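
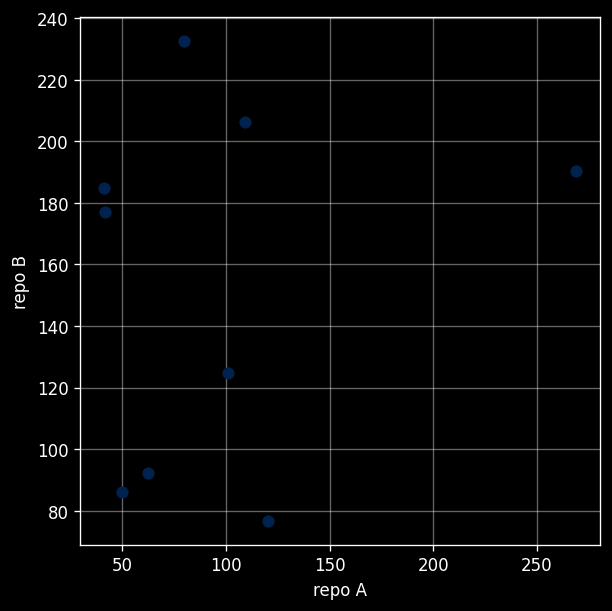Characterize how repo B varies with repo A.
no clear correlation

Points are roughly uncorrelated; weak (|r| ≈ 0.2).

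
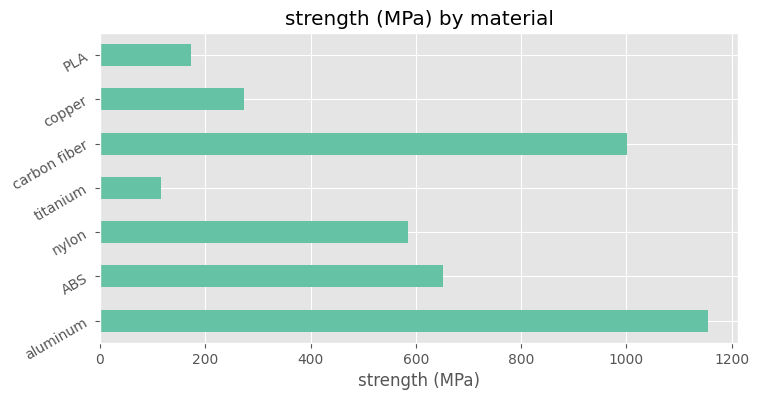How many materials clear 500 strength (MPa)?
Above 500: aluminum, ABS, nylon, carbon fiber.

4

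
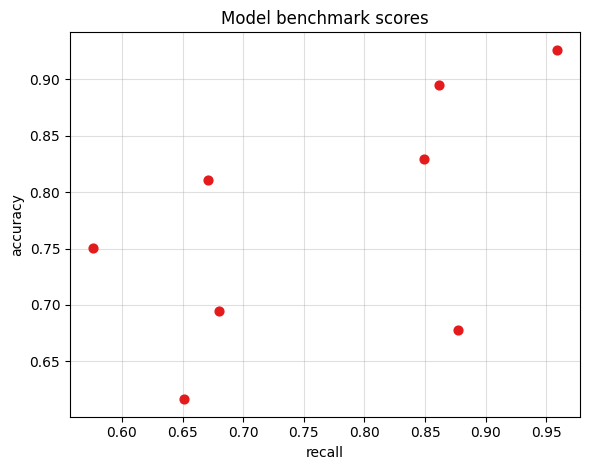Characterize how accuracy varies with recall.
positive, moderate

Points are positively correlated; moderate (|r| ≈ 0.6).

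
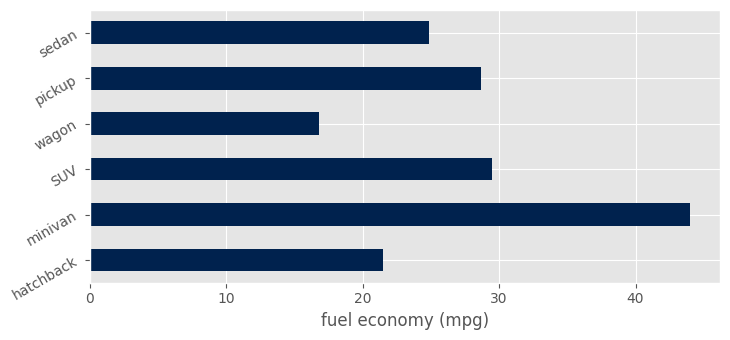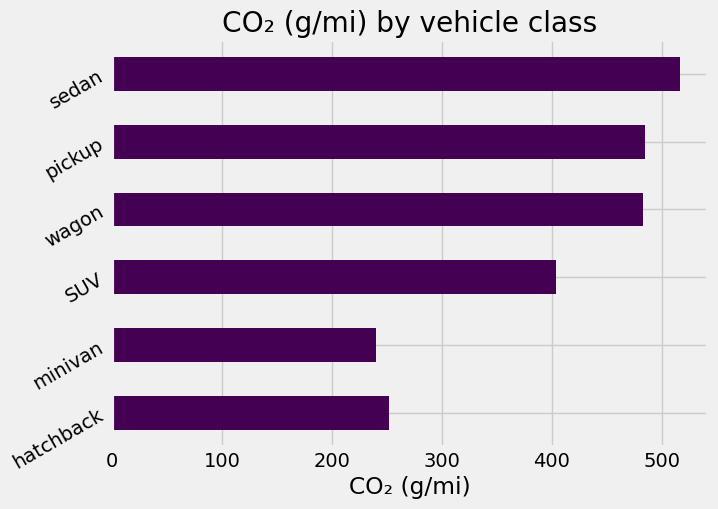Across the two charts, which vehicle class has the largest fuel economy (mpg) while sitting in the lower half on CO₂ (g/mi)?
Chart 2 median CO₂ (g/mi) ≈ 450; below-median vehicle classes: hatchback, minivan, SUV. Among those, minivan has the highest fuel economy (mpg) (≈ 45).

minivan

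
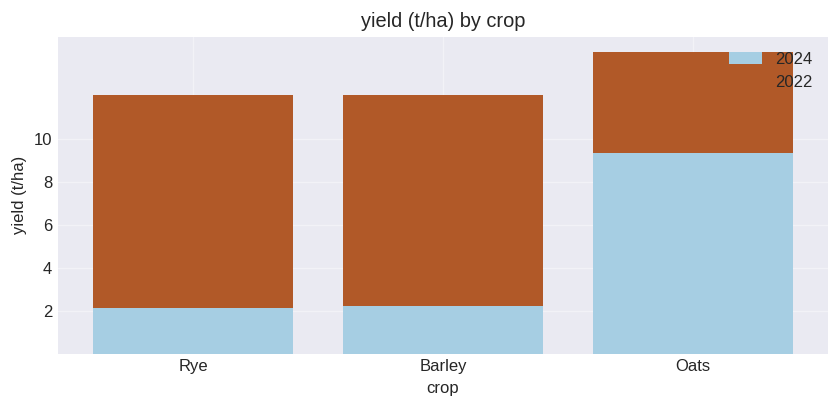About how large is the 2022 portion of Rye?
≈ 10

2022 top ≈ 12, bottom ≈ 2; segment ≈ 10.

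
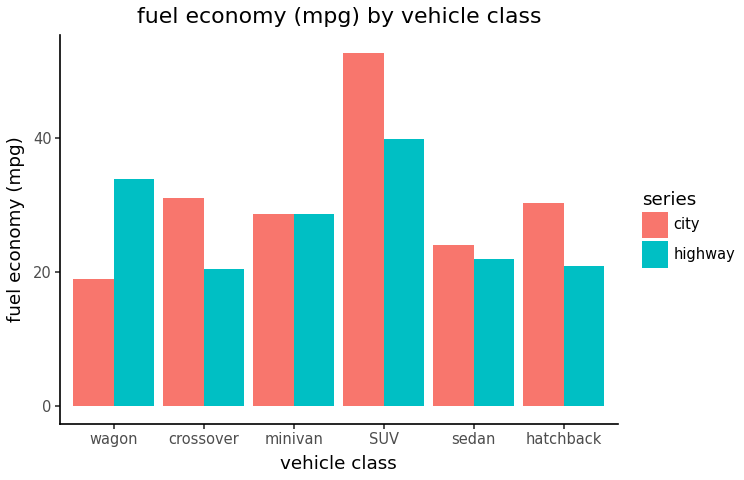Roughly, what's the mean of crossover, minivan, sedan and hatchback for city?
(30 + 30 + 25 + 30) / 4 ≈ 29.

≈ 29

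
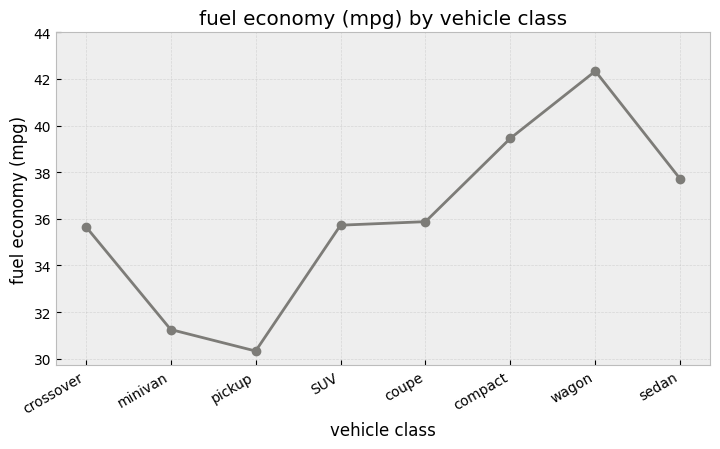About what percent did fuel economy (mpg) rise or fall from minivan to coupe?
minivan ≈ 32, coupe ≈ 36; (36 − 32) / 32 ≈ +12.5%.

≈ +12.5%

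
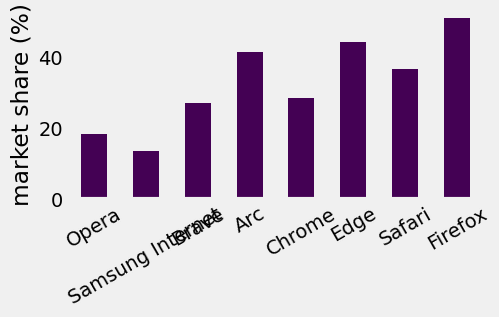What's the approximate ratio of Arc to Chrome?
Arc ≈ 40, Chrome ≈ 30; 40/30 ≈ 1.33.

≈ 1.33×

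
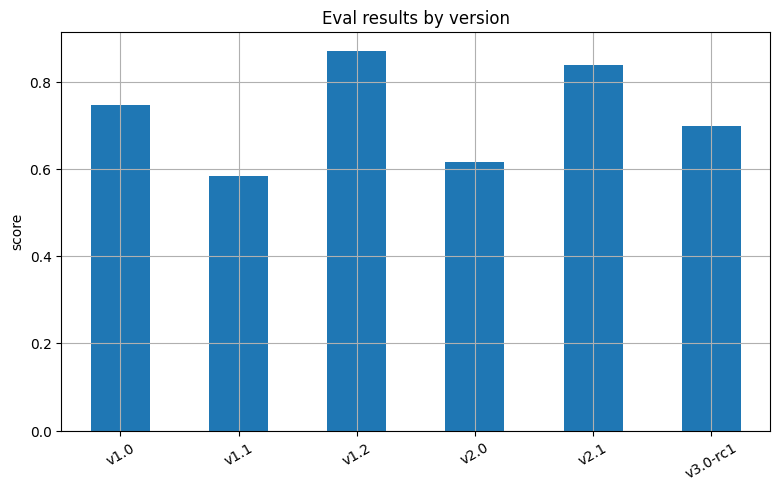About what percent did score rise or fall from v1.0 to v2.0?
≈ -14.3%

v1.0 ≈ 0.7, v2.0 ≈ 0.6; (0.6 − 0.7) / 0.7 ≈ -14.3%.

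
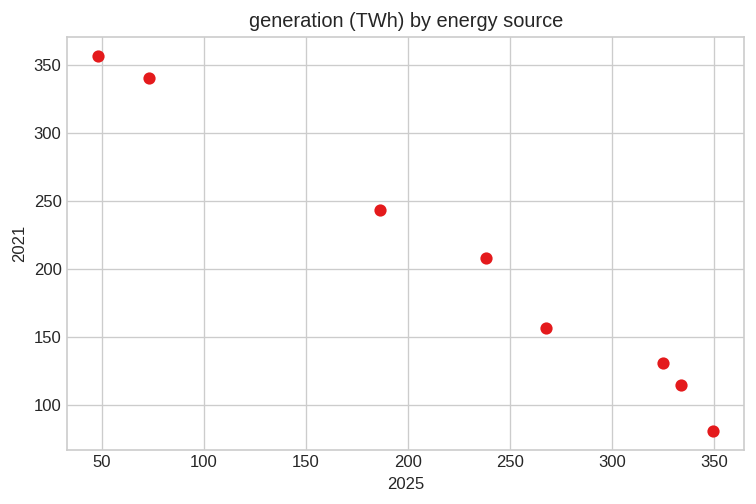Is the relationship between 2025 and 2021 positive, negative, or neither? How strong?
negative, strong

Points are negatively correlated; strong (|r| ≈ 1.0).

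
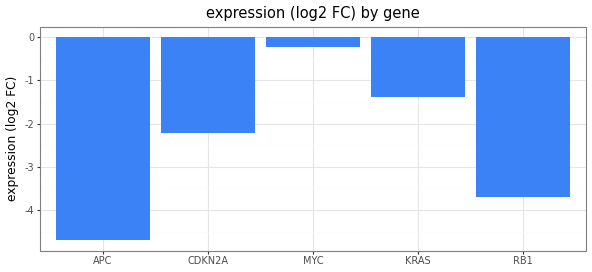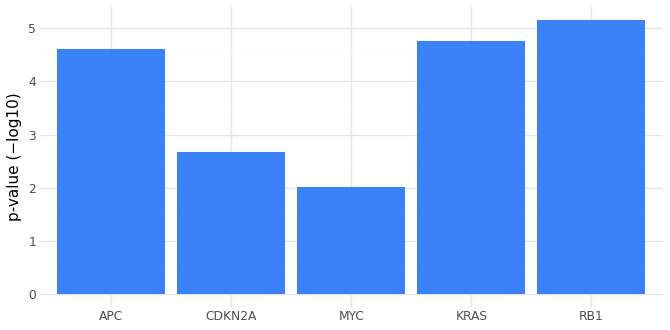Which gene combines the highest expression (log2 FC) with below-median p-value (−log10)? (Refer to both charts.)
Chart 2 median p-value (−log10) ≈ 4.5; below-median genes: CDKN2A, MYC. Among those, MYC has the highest expression (log2 FC) (≈ 0).

MYC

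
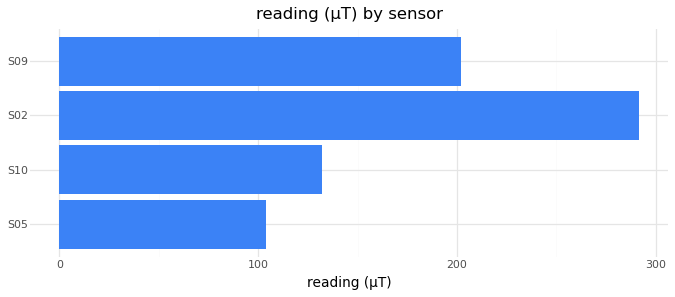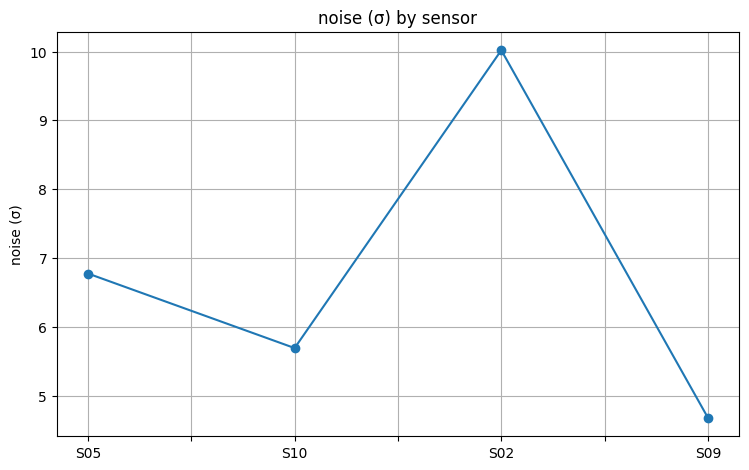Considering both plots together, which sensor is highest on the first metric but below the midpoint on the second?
Chart 2 median noise (σ) ≈ 6; below-median sensors: S10, S09. Among those, S09 has the highest reading (µT) (≈ 200).

S09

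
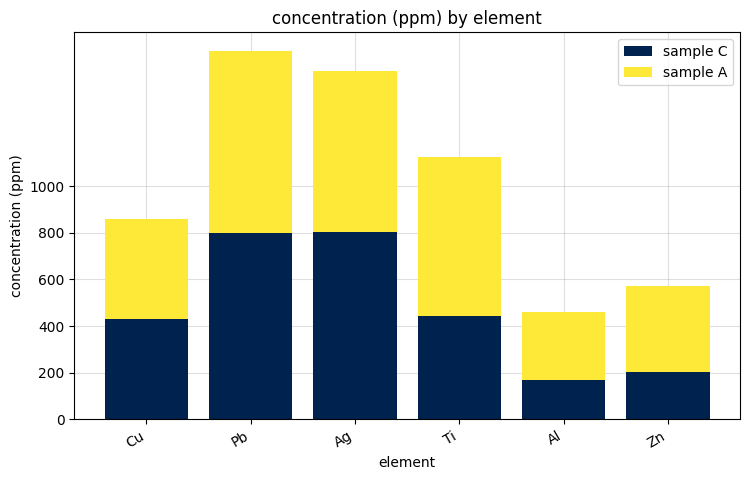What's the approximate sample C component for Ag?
sample C top ≈ 800, bottom ≈ 0; segment ≈ 800.

≈ 800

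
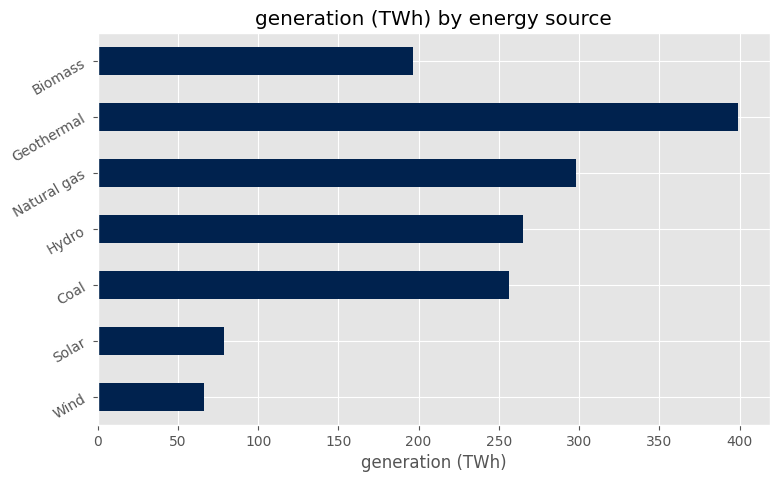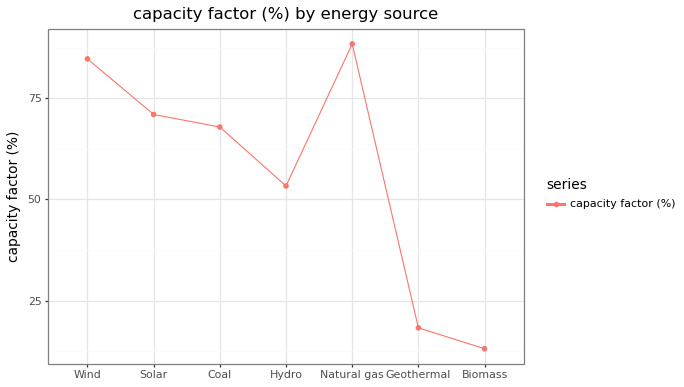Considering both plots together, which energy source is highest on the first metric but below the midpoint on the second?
Chart 2 median capacity factor (%) ≈ 70; below-median energy sources: Hydro, Geothermal, Biomass. Among those, Geothermal has the highest generation (TWh) (≈ 400).

Geothermal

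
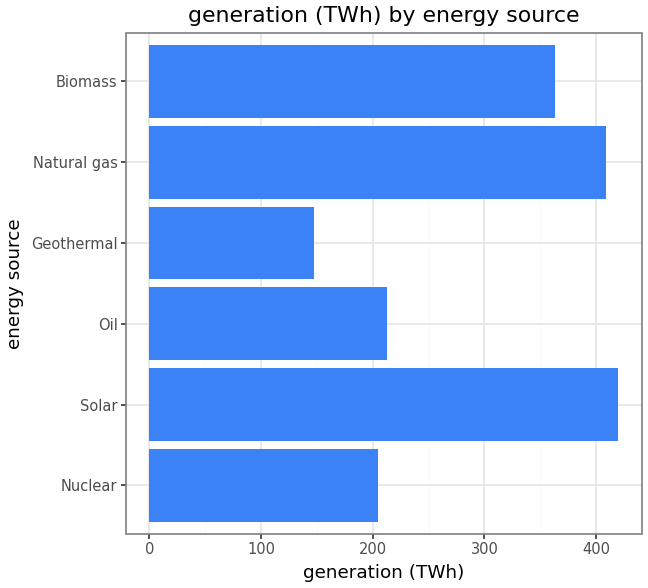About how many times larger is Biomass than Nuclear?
≈ 1.75×

Biomass ≈ 350, Nuclear ≈ 200; 350/200 ≈ 1.75.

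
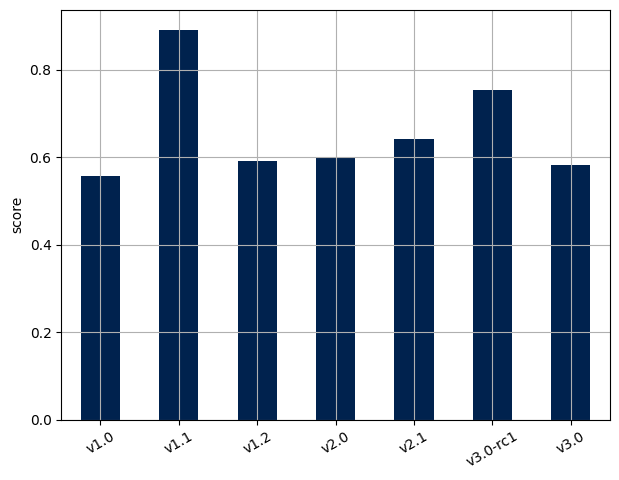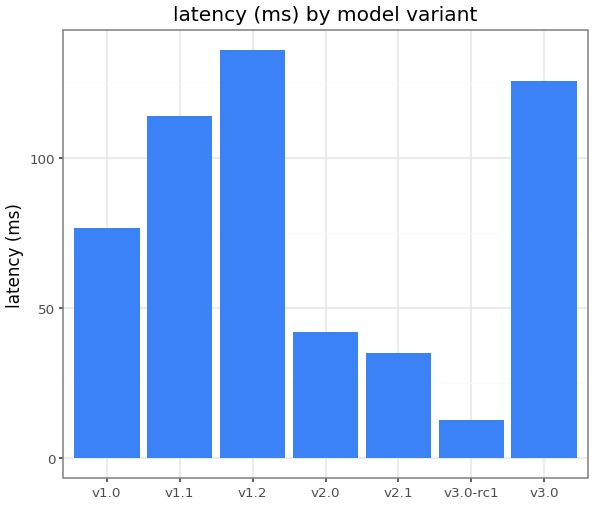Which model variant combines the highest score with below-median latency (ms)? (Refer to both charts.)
v3.0-rc1

Chart 2 median latency (ms) ≈ 80; below-median model variants: v2.0, v2.1, v3.0-rc1. Among those, v3.0-rc1 has the highest score (≈ 0.8).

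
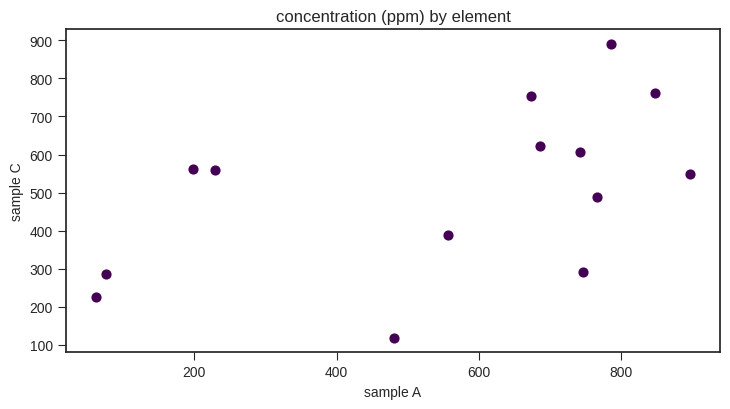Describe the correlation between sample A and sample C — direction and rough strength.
Points are positively correlated; moderate (|r| ≈ 0.5).

positive, moderate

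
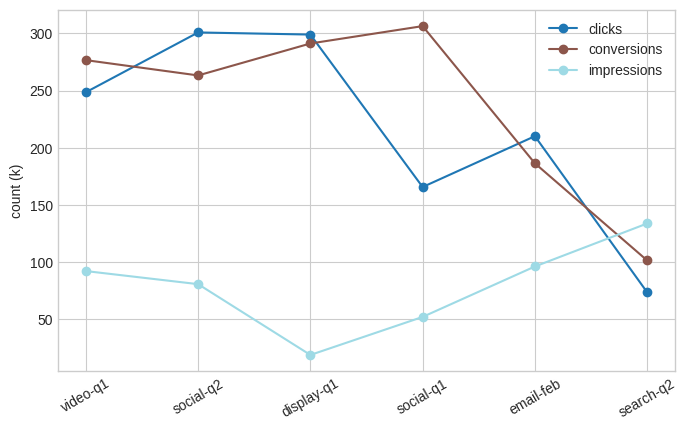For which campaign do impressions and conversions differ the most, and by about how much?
display-q1: impressions ≈ 25, conversions ≈ 300 → gap ≈ 275. Next-largest (social-q1) is only ≈ 250.

display-q1, ≈ 275 k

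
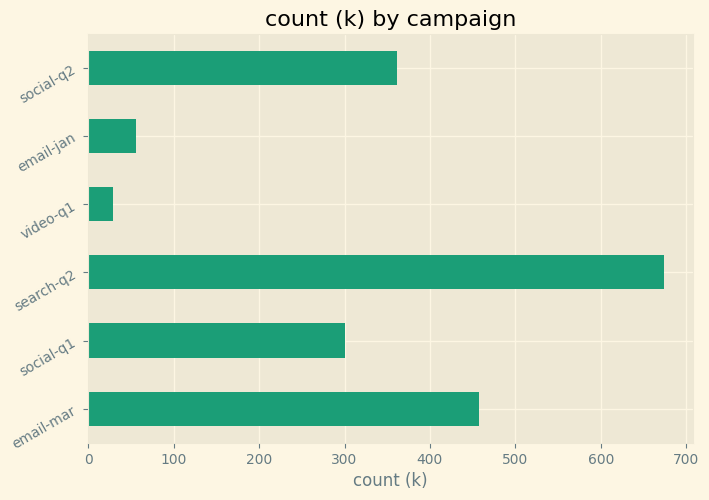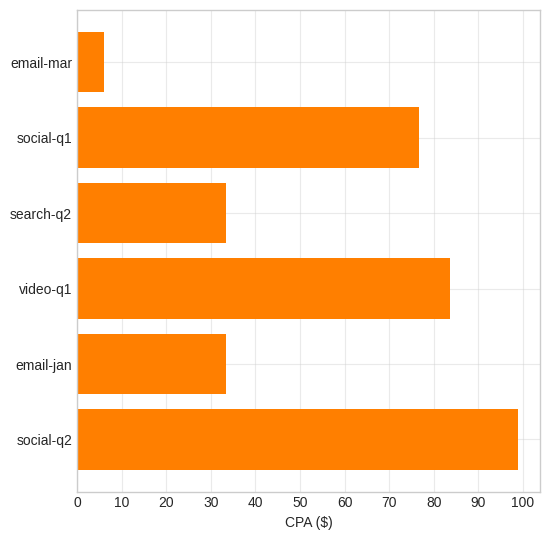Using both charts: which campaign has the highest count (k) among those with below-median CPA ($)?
Chart 2 median CPA ($) ≈ 60; below-median campaigns: email-mar, search-q2, email-jan. Among those, search-q2 has the highest count (k) (≈ 700).

search-q2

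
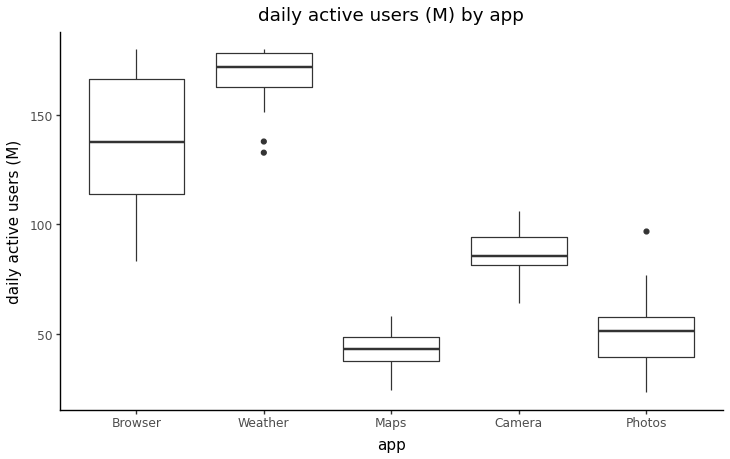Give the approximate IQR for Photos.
Q3 ≈ 60, Q1 ≈ 40; IQR ≈ 20.

≈ 20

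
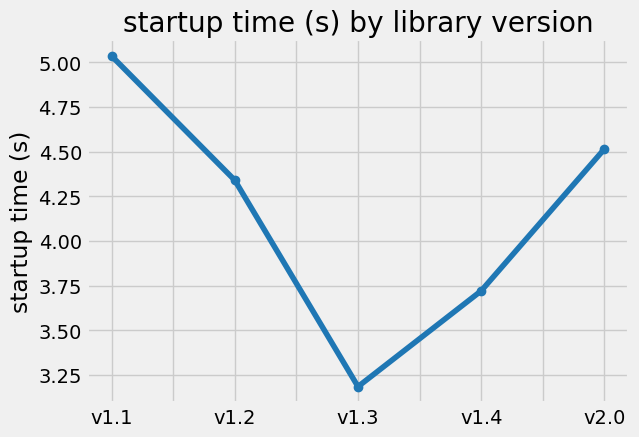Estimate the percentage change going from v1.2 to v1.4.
≈ -13.6%

v1.2 ≈ 4.4, v1.4 ≈ 3.8; (3.8 − 4.4) / 4.4 ≈ -13.6%.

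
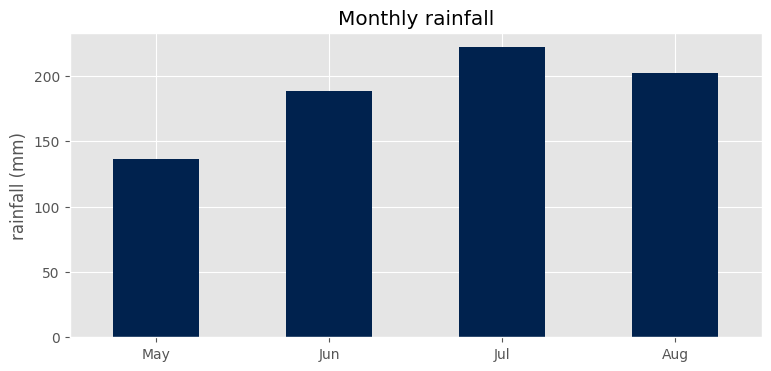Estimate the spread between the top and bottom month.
≈ 80

Max Jul ≈ 220, min May ≈ 140; range ≈ 80.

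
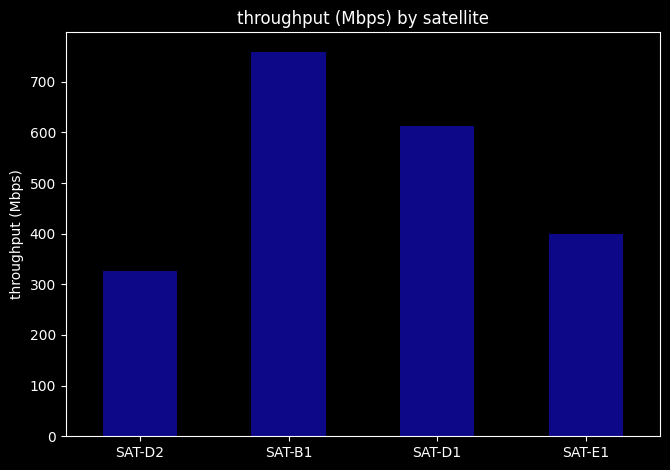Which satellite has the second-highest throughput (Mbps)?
SAT-D1

Top 3: SAT-B1 ≈ 800, SAT-D1 ≈ 600, SAT-E1 ≈ 400.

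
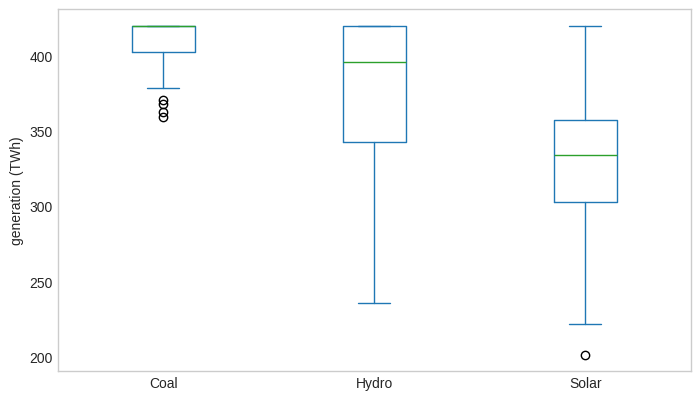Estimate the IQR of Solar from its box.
Q3 ≈ 360, Q1 ≈ 300; IQR ≈ 60.

≈ 60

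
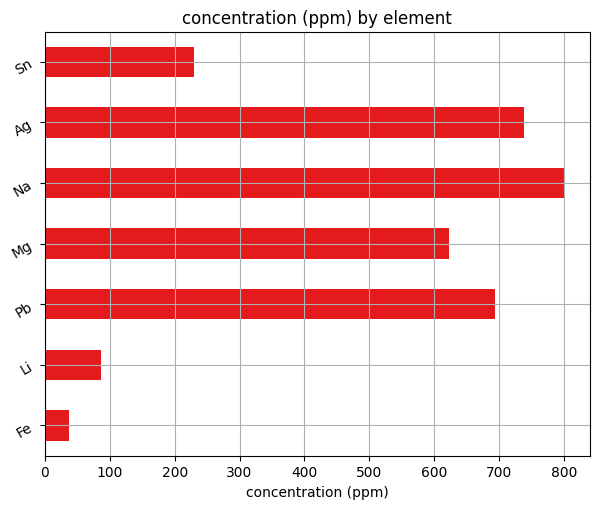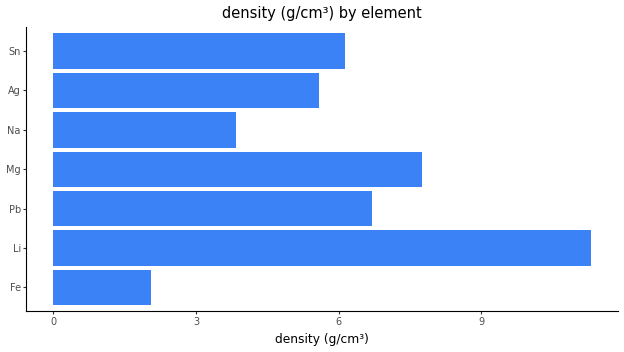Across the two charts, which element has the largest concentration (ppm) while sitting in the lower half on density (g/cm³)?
Chart 2 median density (g/cm³) ≈ 6; below-median elements: Fe, Na, Ag. Among those, Na has the highest concentration (ppm) (≈ 800).

Na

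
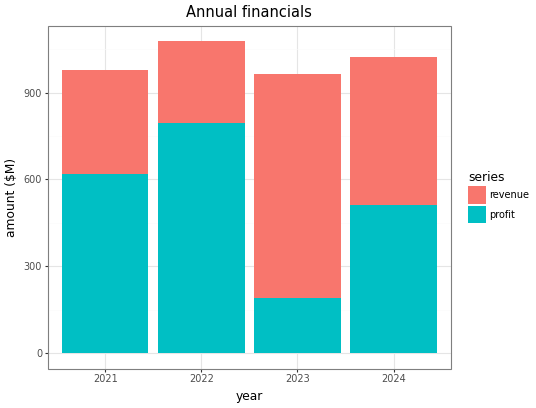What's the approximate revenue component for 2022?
≈ 300

revenue top ≈ 1100, bottom ≈ 800; segment ≈ 300.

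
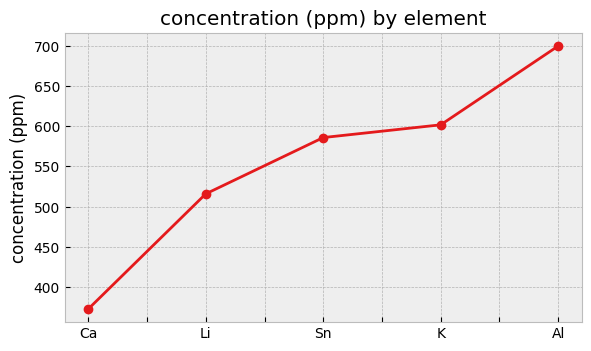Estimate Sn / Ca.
Sn ≈ 600, Ca ≈ 350; 600/350 ≈ 1.71.

≈ 1.71×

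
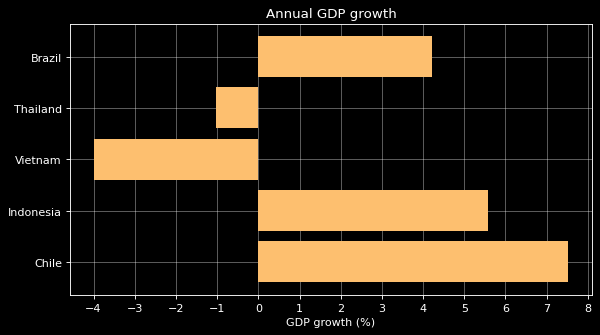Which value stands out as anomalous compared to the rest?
Vietnam

Vietnam ≈ -4; the rest sit between ≈ -1 and ≈ 8.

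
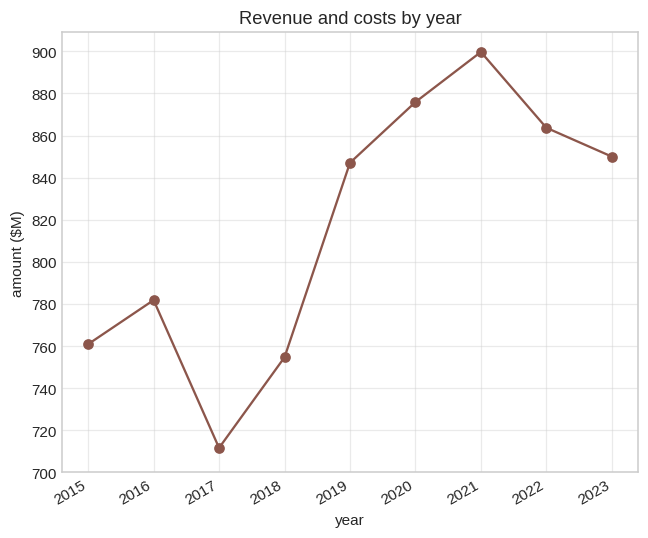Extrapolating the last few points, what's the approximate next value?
Last three: 900, 860, 840 → slope ≈ -30/step → next ≈ 810.

≈ 810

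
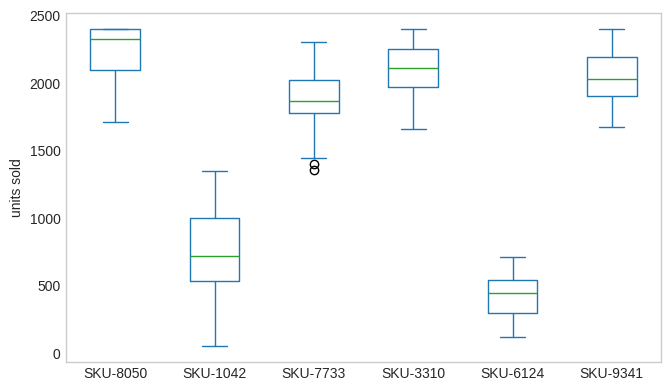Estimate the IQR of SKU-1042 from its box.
≈ 400

Q3 ≈ 1000, Q1 ≈ 600; IQR ≈ 400.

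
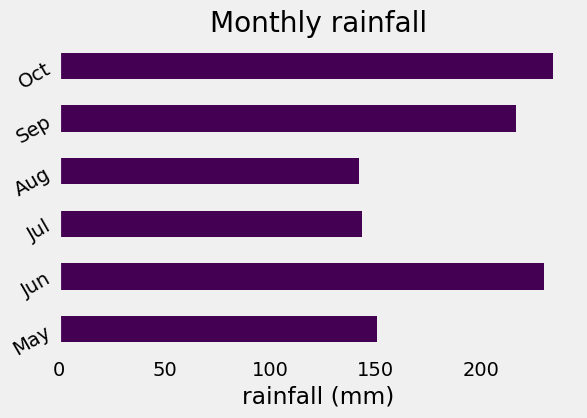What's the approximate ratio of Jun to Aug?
≈ 1.57×

Jun ≈ 220, Aug ≈ 140; 220/140 ≈ 1.57.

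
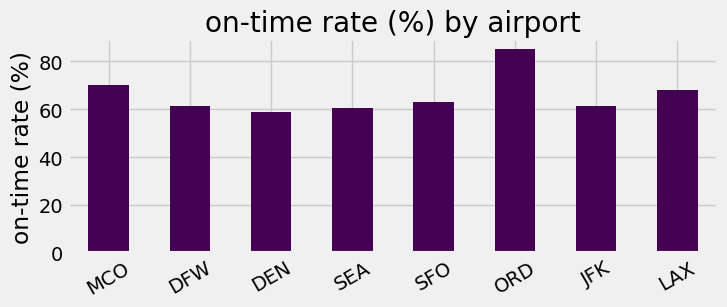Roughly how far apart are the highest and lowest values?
Max ORD ≈ 80, min DEN ≈ 60; range ≈ 20.

≈ 20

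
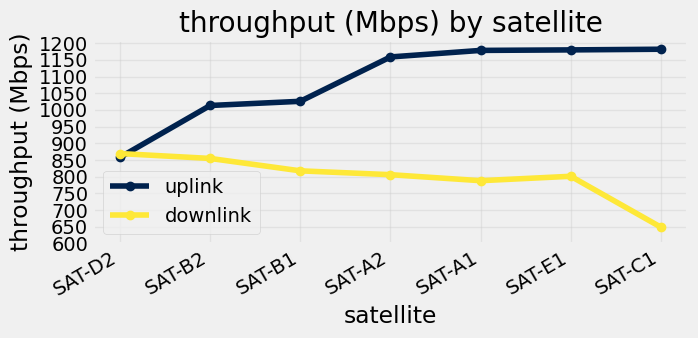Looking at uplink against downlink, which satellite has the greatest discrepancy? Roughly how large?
SAT-C1: uplink ≈ 1200, downlink ≈ 650 → gap ≈ 550. Next-largest (SAT-A1) is only ≈ 400.

SAT-C1, ≈ 550 Mbps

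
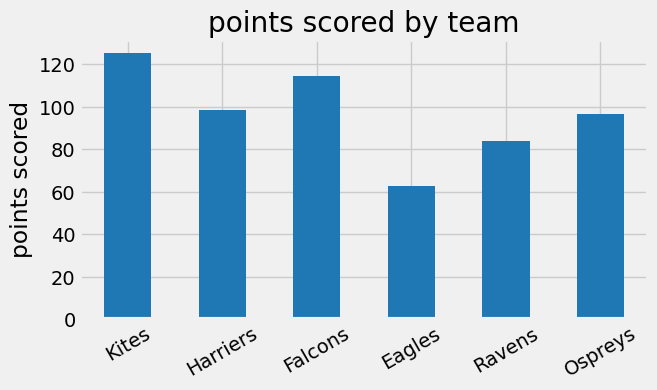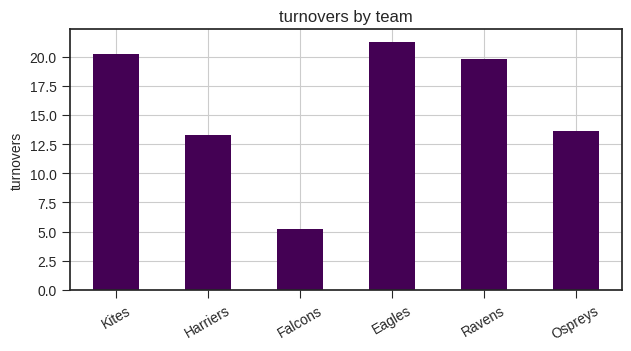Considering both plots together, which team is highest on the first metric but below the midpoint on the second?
Chart 2 median turnovers ≈ 16; below-median teams: Harriers, Falcons, Ospreys. Among those, Falcons has the highest points scored (≈ 120).

Falcons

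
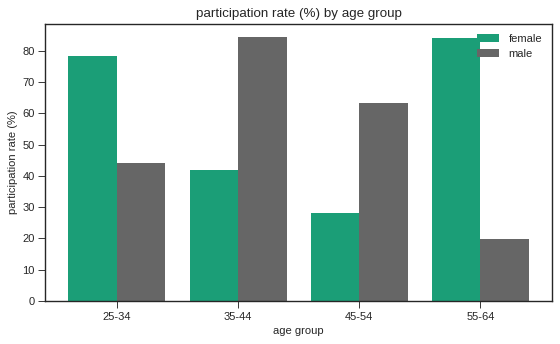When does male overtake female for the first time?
35-44

25-34: male ≈ 40 vs female ≈ 80 (not yet); 35-44: male ≈ 80 vs female ≈ 40 (first crossover).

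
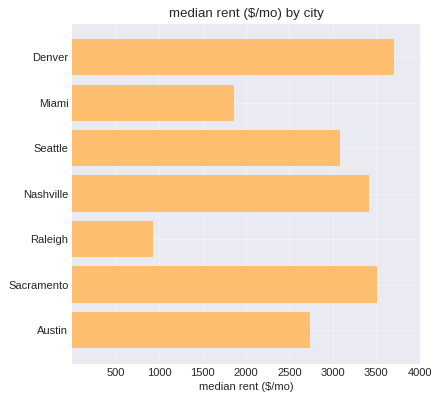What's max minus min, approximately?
≈ 2500

Max Denver ≈ 3500, min Raleigh ≈ 1000; range ≈ 2500.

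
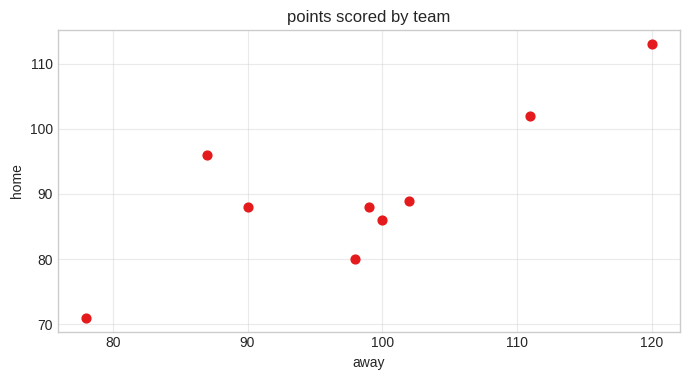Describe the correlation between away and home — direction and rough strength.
Points are positively correlated; strong (|r| ≈ 0.8).

positive, strong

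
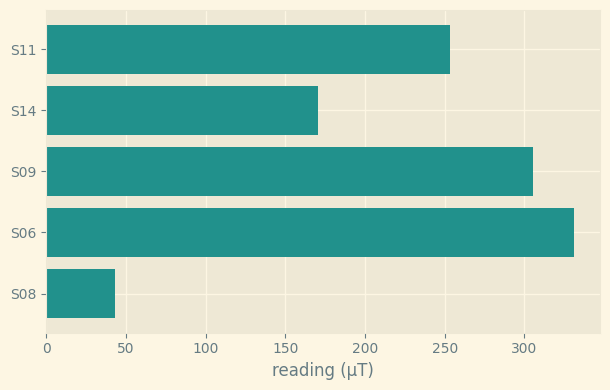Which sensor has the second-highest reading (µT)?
S09

Top 3: S06 ≈ 350, S09 ≈ 300, S11 ≈ 250.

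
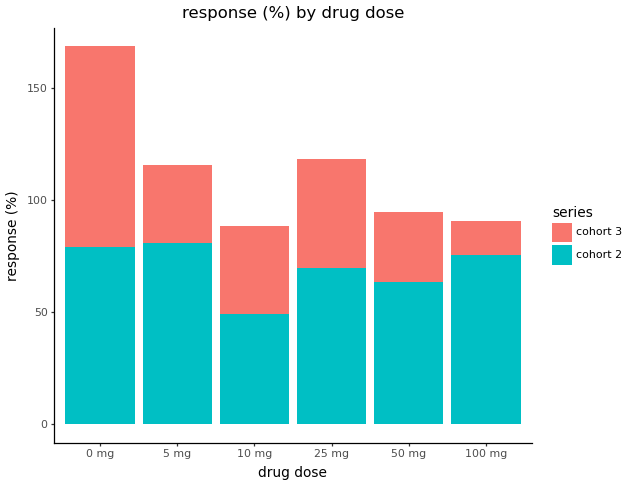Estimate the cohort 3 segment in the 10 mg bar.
≈ 40

cohort 3 top ≈ 80, bottom ≈ 40; segment ≈ 40.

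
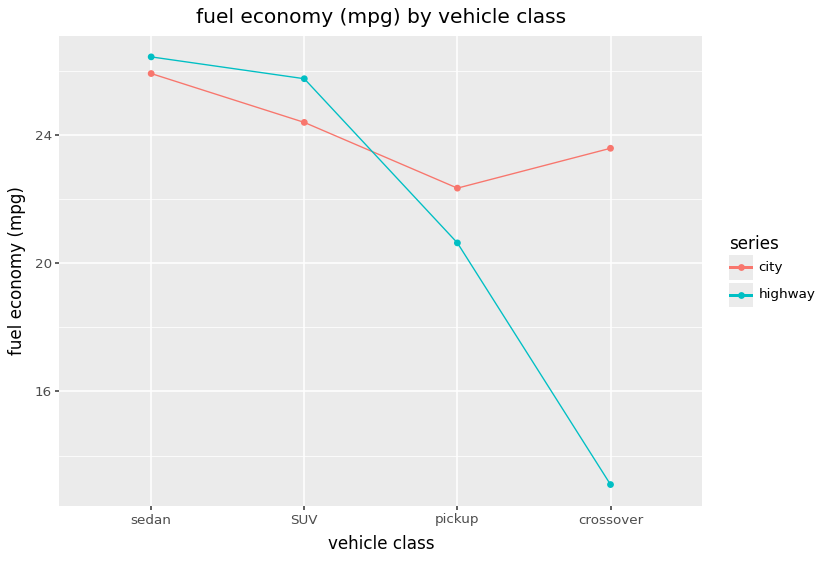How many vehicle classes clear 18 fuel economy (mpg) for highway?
3

Above 18: sedan, SUV, pickup.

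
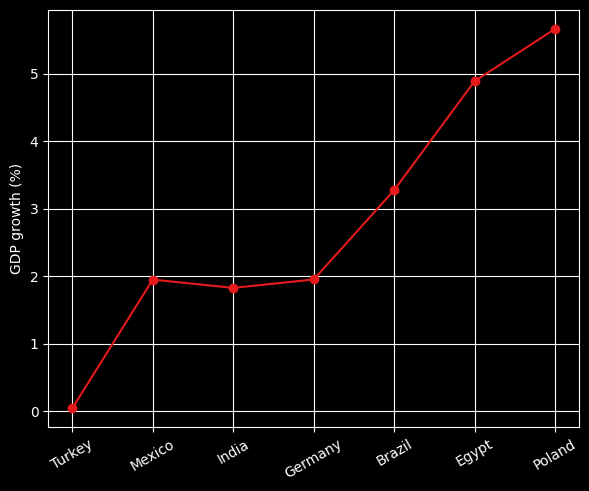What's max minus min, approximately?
≈ 5.5

Max Poland ≈ 5.5, min Turkey ≈ 0.0; range ≈ 5.5.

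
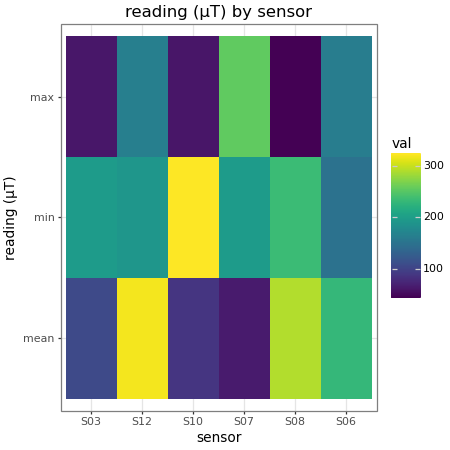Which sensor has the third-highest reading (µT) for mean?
Top 4 for mean: S12 ≈ 325, S08 ≈ 300, S06 ≈ 225, S03 ≈ 100.

S06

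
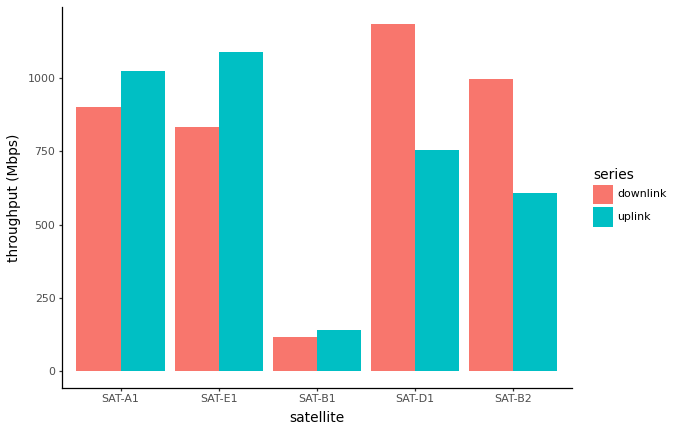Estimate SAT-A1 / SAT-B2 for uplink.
≈ 1.67×

SAT-A1 ≈ 1000, SAT-B2 ≈ 600; 1000/600 ≈ 1.67.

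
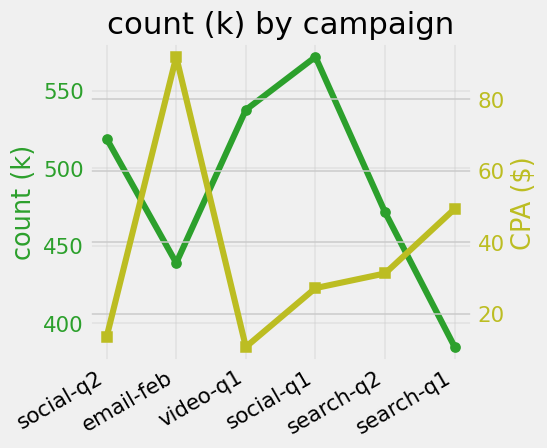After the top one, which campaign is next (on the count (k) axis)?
Top 3 (on the count (k) axis): social-q1 ≈ 580, video-q1 ≈ 540, social-q2 ≈ 520.

video-q1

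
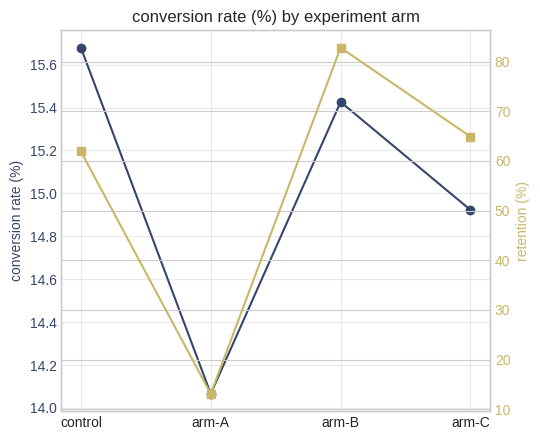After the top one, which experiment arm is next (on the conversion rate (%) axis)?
Top 3 (on the conversion rate (%) axis): control ≈ 15.6, arm-B ≈ 15.4, arm-C ≈ 15.0.

arm-B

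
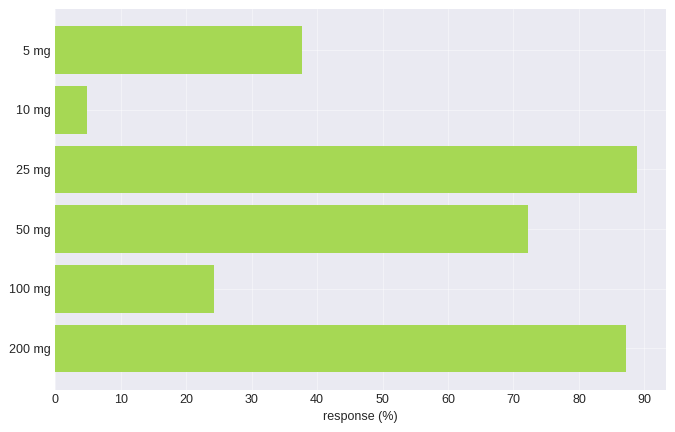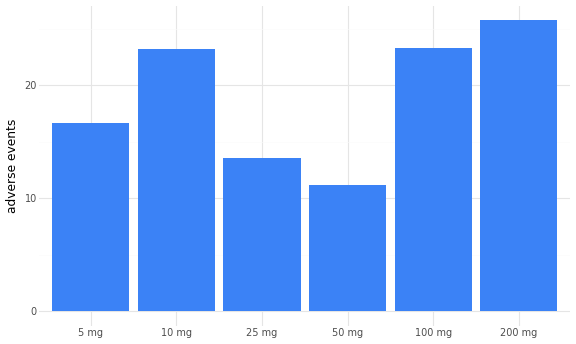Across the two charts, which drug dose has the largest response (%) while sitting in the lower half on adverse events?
Chart 2 median adverse events ≈ 20; below-median drug doses: 5 mg, 25 mg, 50 mg. Among those, 25 mg has the highest response (%) (≈ 90).

25 mg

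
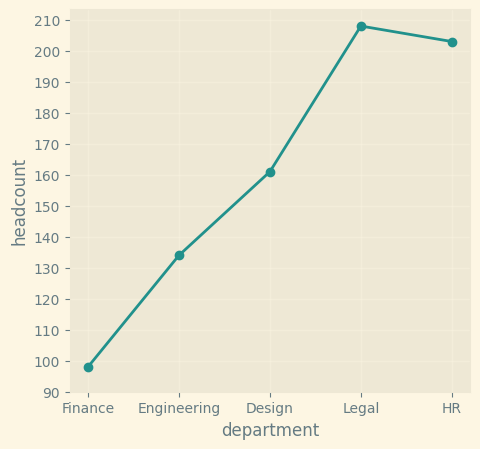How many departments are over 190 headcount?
Above 190: Legal, HR.

2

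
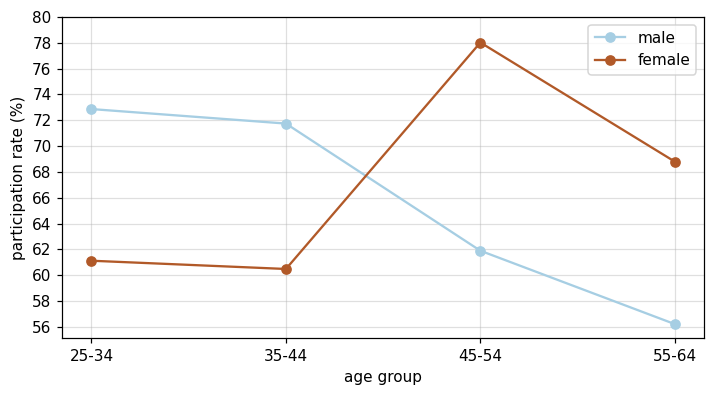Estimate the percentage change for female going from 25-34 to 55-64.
≈ +9.7%

25-34 ≈ 62, 55-64 ≈ 68; (68 − 62) / 62 ≈ +9.7%.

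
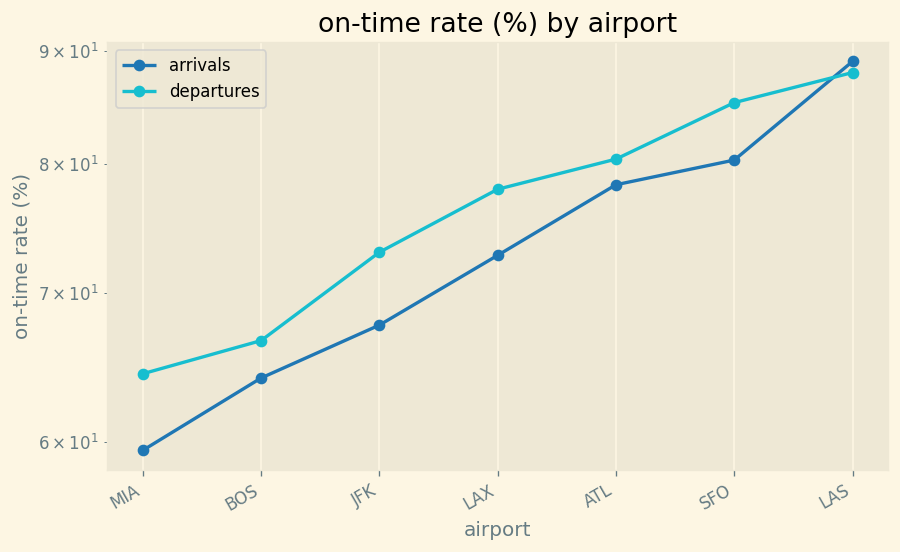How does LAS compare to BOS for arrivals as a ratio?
LAS ≈ 90, BOS ≈ 65; 90/65 ≈ 1.38.

≈ 1.38×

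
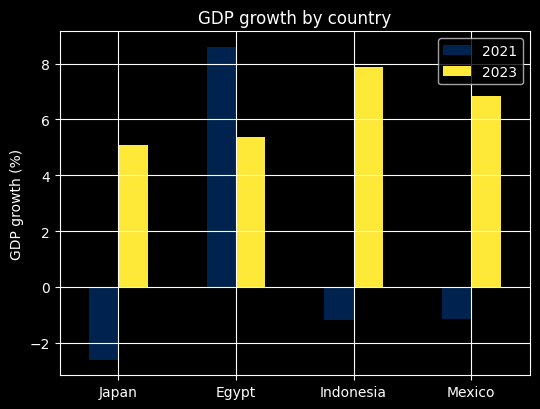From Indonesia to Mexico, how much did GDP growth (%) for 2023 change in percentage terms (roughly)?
Indonesia ≈ 8, Mexico ≈ 7; (7 − 8) / 8 ≈ -12.5%.

≈ -12.5%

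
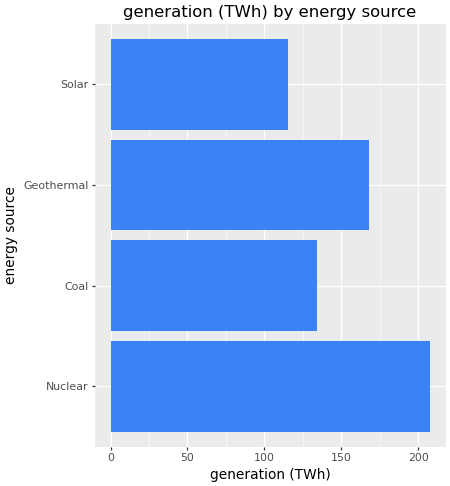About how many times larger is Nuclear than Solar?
Nuclear ≈ 200, Solar ≈ 120; 200/120 ≈ 1.67.

≈ 1.67×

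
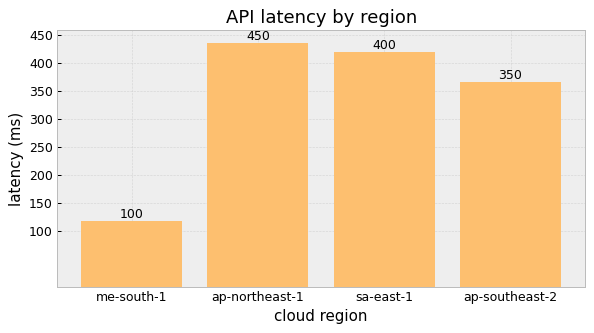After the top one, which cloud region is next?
Top 3: ap-northeast-1 ≈ 450, sa-east-1 ≈ 400, ap-southeast-2 ≈ 350.

sa-east-1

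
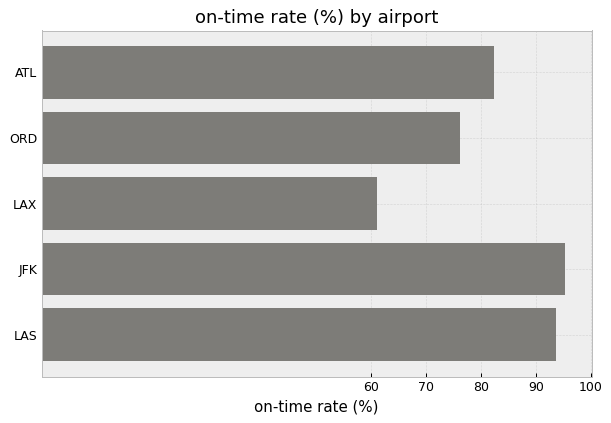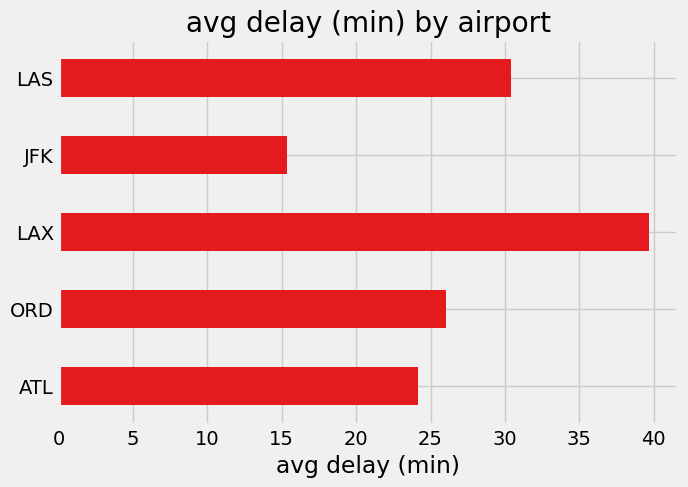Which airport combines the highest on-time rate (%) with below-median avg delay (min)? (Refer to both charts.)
JFK

Chart 2 median avg delay (min) ≈ 25; below-median airports: ATL, JFK. Among those, JFK has the highest on-time rate (%) (≈ 100).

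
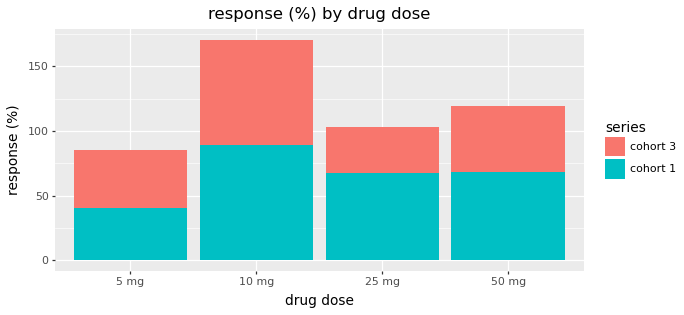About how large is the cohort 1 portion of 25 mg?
≈ 60

cohort 1 top ≈ 60, bottom ≈ 0; segment ≈ 60.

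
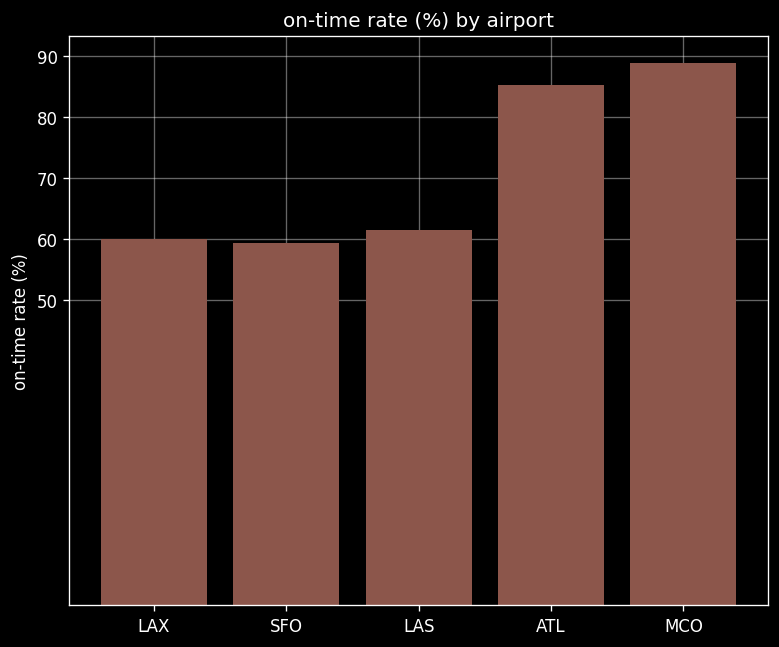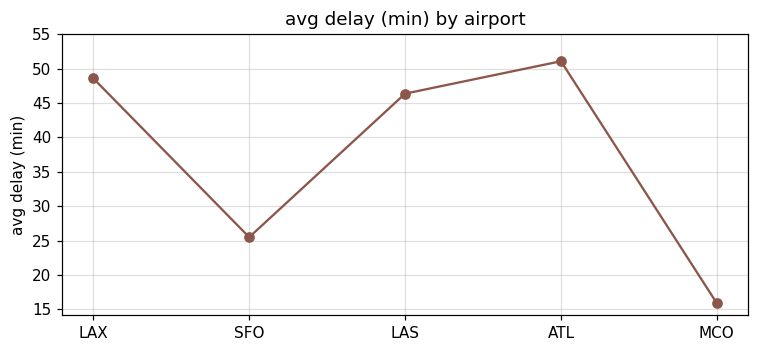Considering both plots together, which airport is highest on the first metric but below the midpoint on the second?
MCO

Chart 2 median avg delay (min) ≈ 45; below-median airports: SFO, MCO. Among those, MCO has the highest on-time rate (%) (≈ 90).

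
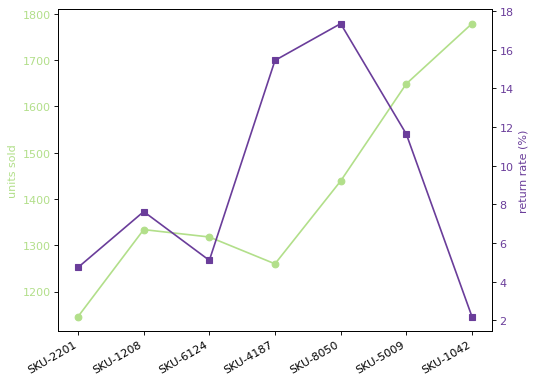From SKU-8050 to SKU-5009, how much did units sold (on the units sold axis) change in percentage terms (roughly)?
SKU-8050 ≈ 1400, SKU-5009 ≈ 1600; (1600 − 1400) / 1400 ≈ +14.3%.

≈ +14.3%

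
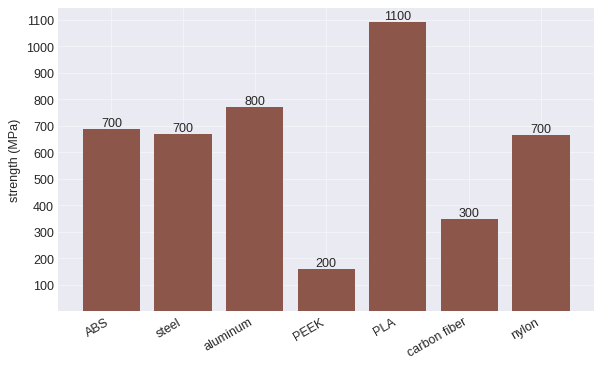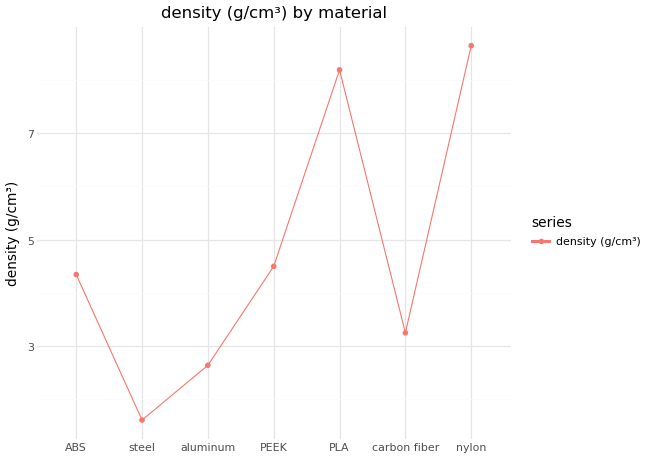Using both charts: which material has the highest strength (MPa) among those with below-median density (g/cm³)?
Chart 2 median density (g/cm³) ≈ 4; below-median materials: steel, aluminum, carbon fiber. Among those, aluminum has the highest strength (MPa) (≈ 800).

aluminum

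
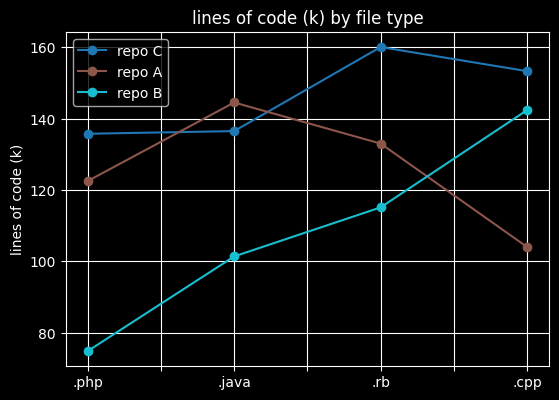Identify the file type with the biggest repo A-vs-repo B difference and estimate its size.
.php, ≈ 50 k

.php: repo A ≈ 120, repo B ≈ 70 → gap ≈ 50. Next-largest (.java) is only ≈ 40.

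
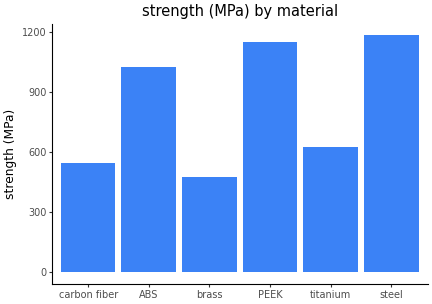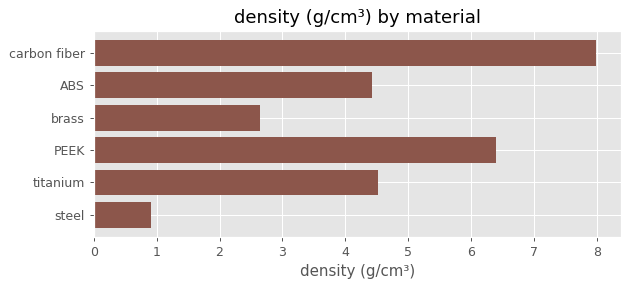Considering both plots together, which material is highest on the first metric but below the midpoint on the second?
steel

Chart 2 median density (g/cm³) ≈ 4; below-median materials: ABS, brass, steel. Among those, steel has the highest strength (MPa) (≈ 1200).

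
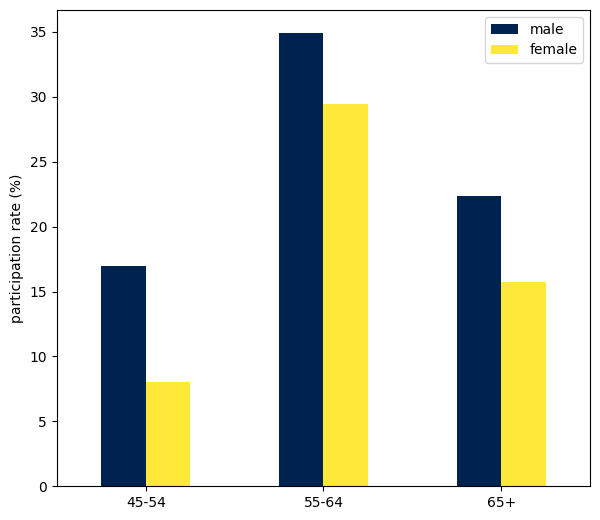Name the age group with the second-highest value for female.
65+

Top 3 for female: 55-64 ≈ 30, 65+ ≈ 15, 45-54 ≈ 10.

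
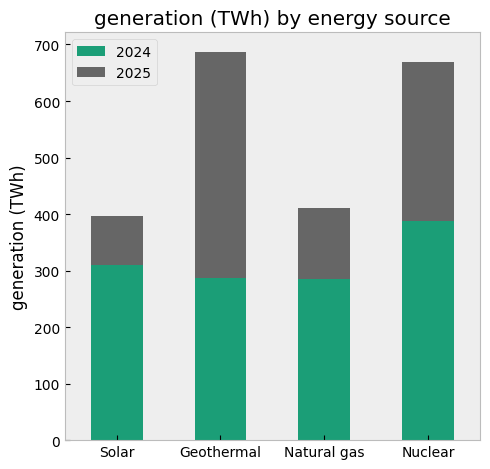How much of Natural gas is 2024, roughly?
2024 top ≈ 300, bottom ≈ 0; segment ≈ 300.

≈ 300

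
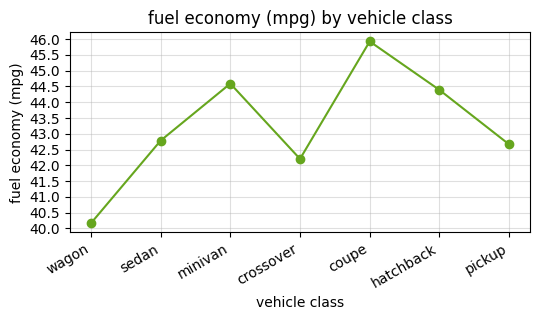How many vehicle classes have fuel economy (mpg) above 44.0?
3

Above 44.0: minivan, coupe, hatchback.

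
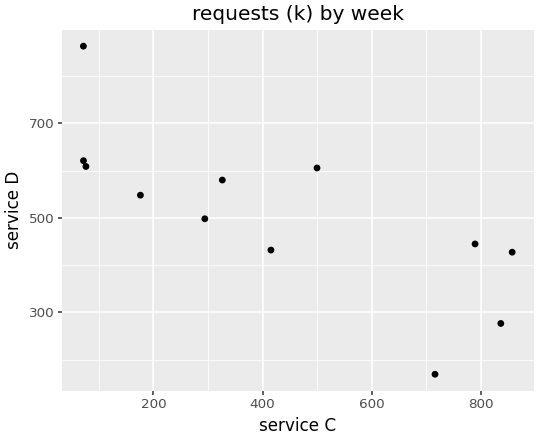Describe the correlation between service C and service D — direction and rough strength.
negative, strong

Points are negatively correlated; strong (|r| ≈ 0.8).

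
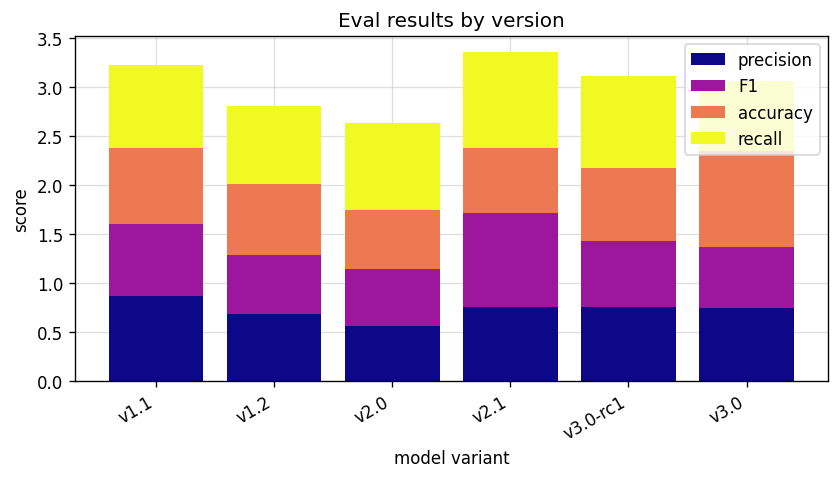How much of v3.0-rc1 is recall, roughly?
≈ 1.0

recall top ≈ 3.0, bottom ≈ 2.0; segment ≈ 1.0.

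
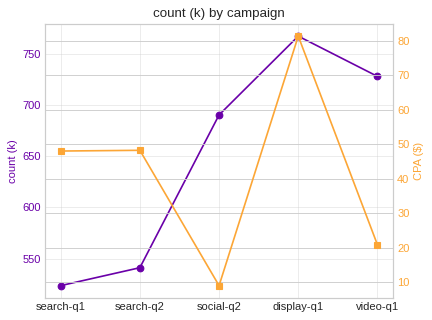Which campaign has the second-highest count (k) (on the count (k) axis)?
Top 3 (on the count (k) axis): display-q1 ≈ 775, video-q1 ≈ 725, social-q2 ≈ 700.

video-q1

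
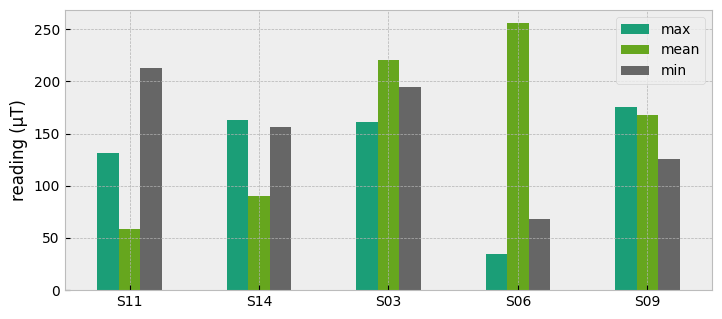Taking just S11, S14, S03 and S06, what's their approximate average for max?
≈ 119

(125 + 175 + 150 + 25) / 4 ≈ 119.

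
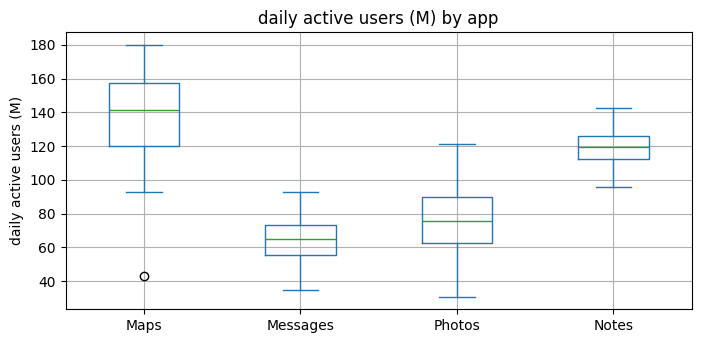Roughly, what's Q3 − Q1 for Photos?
≈ 30

Q3 ≈ 90, Q1 ≈ 60; IQR ≈ 30.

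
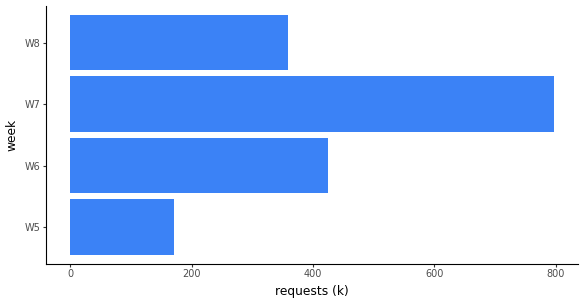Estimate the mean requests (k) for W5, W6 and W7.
(200 + 400 + 800) / 3 ≈ 467.

≈ 467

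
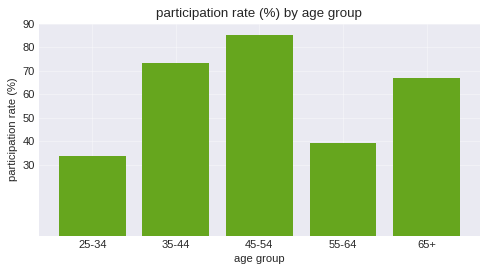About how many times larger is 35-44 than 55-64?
≈ 1.75×

35-44 ≈ 70, 55-64 ≈ 40; 70/40 ≈ 1.75.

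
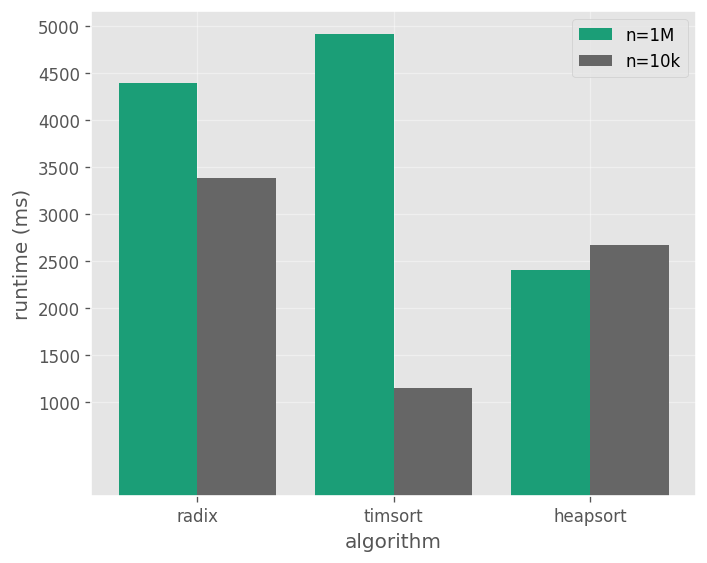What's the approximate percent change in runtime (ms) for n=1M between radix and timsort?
radix ≈ 4500, timsort ≈ 5000; (5000 − 4500) / 4500 ≈ +11.1%.

≈ +11.1%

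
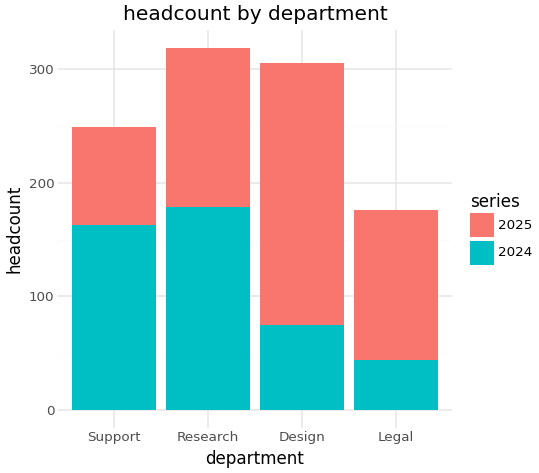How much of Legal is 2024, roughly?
≈ 50

2024 top ≈ 50, bottom ≈ 0; segment ≈ 50.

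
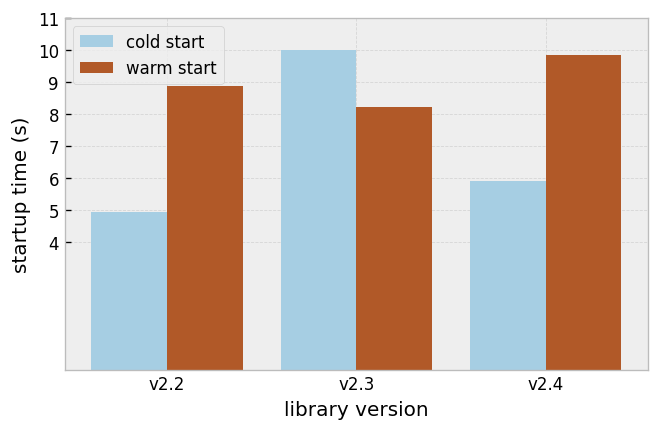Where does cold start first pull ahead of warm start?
v2.2: cold start ≈ 5 vs warm start ≈ 9 (not yet); v2.3: cold start ≈ 10 vs warm start ≈ 8 (first crossover).

v2.3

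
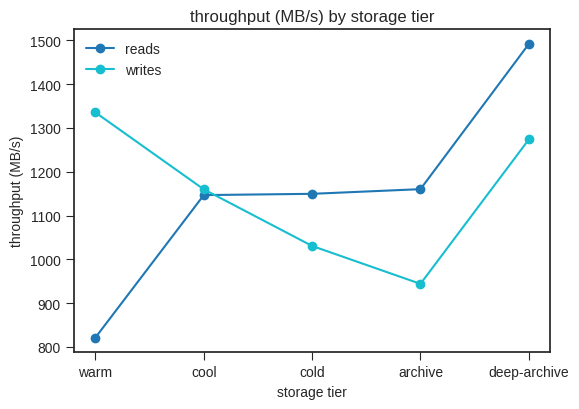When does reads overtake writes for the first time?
cold

cool: reads ≈ 1100 vs writes ≈ 1200 (not yet); cold: reads ≈ 1100 vs writes ≈ 1000 (first crossover).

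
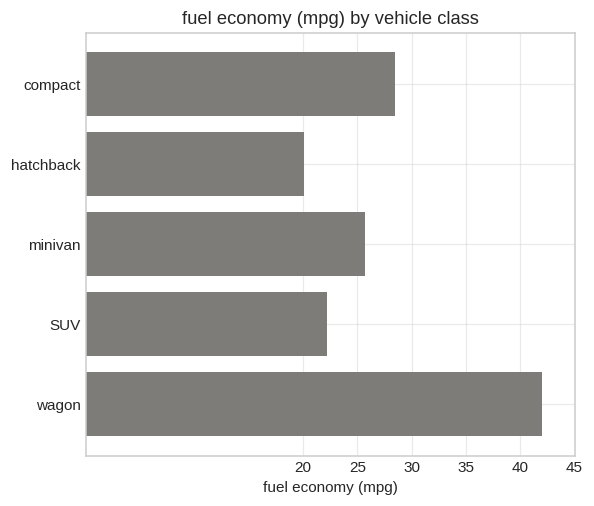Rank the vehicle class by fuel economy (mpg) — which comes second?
Top 3: wagon ≈ 40, compact ≈ 30, minivan ≈ 25.

compact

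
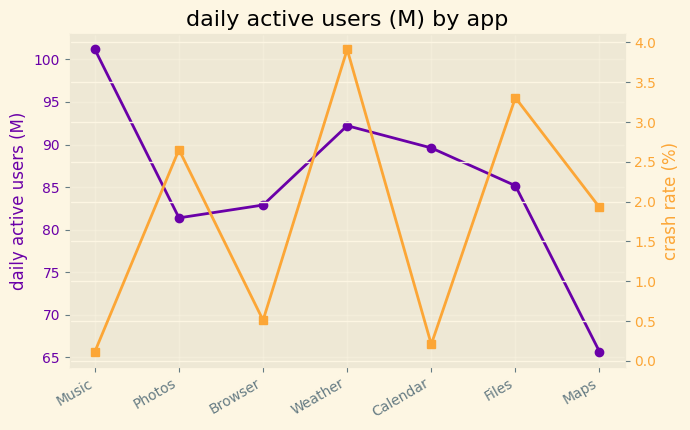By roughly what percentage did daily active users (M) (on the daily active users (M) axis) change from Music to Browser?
≈ -15%

Music ≈ 100, Browser ≈ 85; (85 − 100) / 100 ≈ -15%.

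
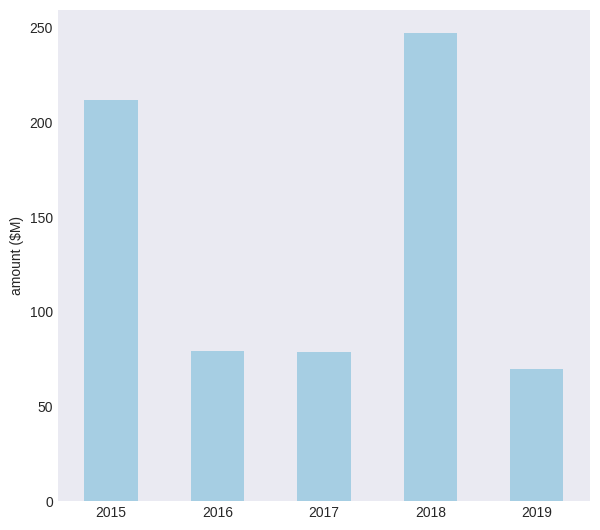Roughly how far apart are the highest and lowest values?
≈ 175

Max 2018 ≈ 250, min 2019 ≈ 75; range ≈ 175.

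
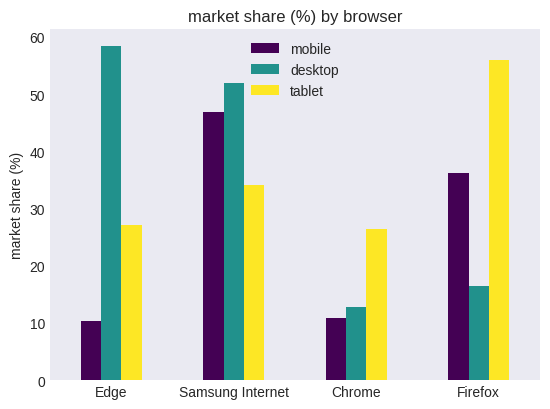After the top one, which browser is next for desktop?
Top 3 for desktop: Edge ≈ 60, Samsung Internet ≈ 50, Firefox ≈ 15.

Samsung Internet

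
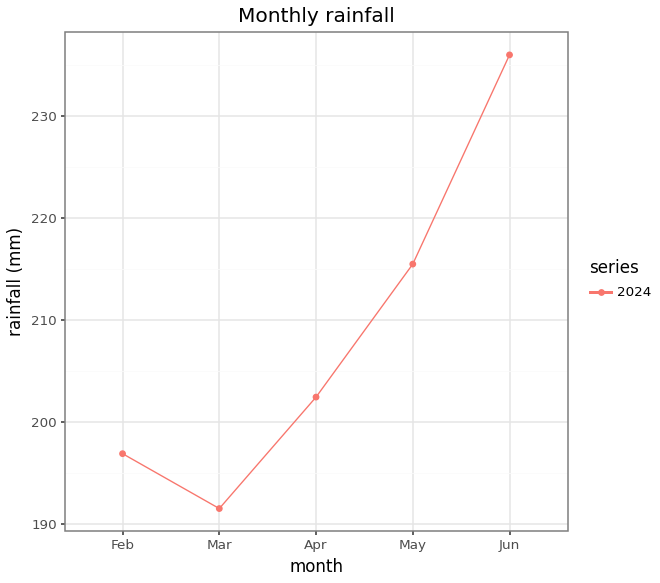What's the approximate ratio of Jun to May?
≈ 1.09×

Jun ≈ 235, May ≈ 215; 235/215 ≈ 1.09.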